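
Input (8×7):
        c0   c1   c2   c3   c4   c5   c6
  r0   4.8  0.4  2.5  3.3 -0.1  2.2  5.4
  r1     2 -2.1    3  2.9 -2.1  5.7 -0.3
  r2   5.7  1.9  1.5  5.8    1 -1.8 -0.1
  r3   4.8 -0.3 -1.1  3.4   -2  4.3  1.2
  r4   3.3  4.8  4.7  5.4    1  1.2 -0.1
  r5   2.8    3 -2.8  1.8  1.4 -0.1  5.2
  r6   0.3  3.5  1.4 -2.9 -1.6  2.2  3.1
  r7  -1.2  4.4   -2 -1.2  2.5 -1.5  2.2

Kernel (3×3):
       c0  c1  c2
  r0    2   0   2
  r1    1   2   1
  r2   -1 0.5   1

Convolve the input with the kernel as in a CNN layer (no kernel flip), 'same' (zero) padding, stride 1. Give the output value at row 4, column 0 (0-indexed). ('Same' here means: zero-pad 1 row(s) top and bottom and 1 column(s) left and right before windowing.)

The receptive field on the zero-padded input at this output position is [0 4.8 -0.3 / 0 3.3 4.8 / 0 2.8 3]. Elementwise product with the kernel and sum: 0·2 + -0.3·2 + 0·1 + 3.3·2 + 4.8·1 + 0·-1 + 2.8·0.5 + 3·1.

15.2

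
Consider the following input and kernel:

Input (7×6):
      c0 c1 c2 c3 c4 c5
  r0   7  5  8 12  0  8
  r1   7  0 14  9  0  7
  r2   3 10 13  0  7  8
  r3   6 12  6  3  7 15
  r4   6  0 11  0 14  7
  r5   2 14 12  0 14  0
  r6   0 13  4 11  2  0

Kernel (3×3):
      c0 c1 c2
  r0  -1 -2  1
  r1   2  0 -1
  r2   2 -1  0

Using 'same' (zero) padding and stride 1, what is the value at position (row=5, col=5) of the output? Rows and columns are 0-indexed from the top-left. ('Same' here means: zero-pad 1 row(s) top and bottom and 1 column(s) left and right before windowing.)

The receptive field on the zero-padded input at this output position is [14 7 0 / 14 0 0 / 2 0 0]. Elementwise product with the kernel and sum: 14·-1 + 7·-2 + 0·1 + 14·2 + 0·-1 + 2·2 + 0·-1.

4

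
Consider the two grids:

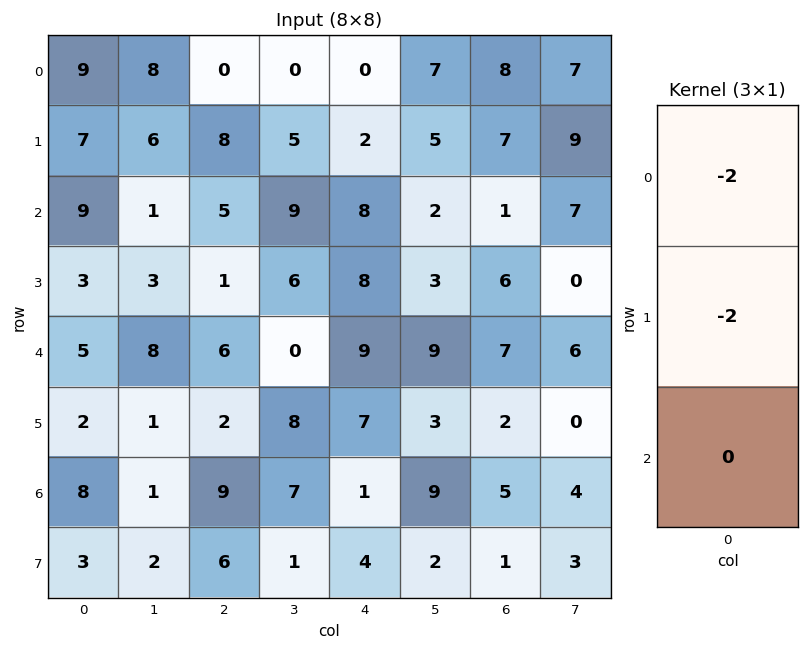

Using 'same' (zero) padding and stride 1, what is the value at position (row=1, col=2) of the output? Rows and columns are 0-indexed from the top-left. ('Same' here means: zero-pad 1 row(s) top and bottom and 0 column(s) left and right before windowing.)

The receptive field on the zero-padded input at this output position is [0 / 8 / 5]. Elementwise product with the kernel and sum: 0·-2 + 8·-2.

-16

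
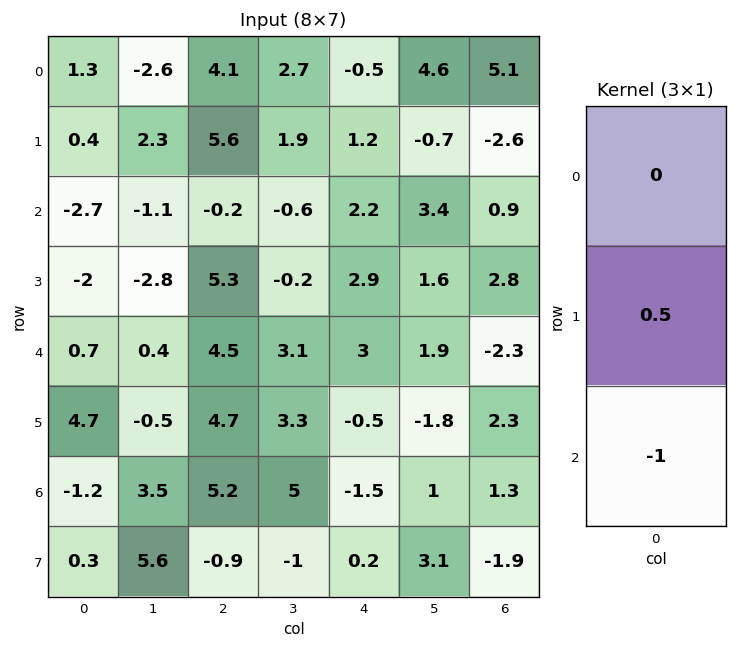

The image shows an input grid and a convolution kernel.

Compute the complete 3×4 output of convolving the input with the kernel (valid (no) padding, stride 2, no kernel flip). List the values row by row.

Output[0,0]: The receptive field on the input at this output position is [1.3 / 0.4 / -2.7]. Elementwise product with the kernel and sum: 0.4·0.5 + -2.7·-1.

2.9 3 -1.6 -2.2
-1.7 -1.85 -1.55 3.7
3.55 -2.85 1.25 -0.15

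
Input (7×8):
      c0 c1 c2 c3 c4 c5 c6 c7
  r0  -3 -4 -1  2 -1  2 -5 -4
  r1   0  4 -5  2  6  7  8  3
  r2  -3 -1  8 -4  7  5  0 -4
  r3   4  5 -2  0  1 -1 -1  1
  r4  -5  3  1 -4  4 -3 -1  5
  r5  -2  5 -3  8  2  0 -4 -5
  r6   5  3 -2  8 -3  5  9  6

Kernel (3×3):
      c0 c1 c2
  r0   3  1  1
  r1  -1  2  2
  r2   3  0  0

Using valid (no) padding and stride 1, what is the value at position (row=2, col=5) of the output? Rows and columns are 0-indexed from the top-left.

The receptive field on the input at this output position is [5 0 -4 / -1 -1 1 / -3 -1 5]. Elementwise product with the kernel and sum: 5·3 + 0·1 + -4·1 + -1·-1 + -1·2 + 1·2 + -3·3.

3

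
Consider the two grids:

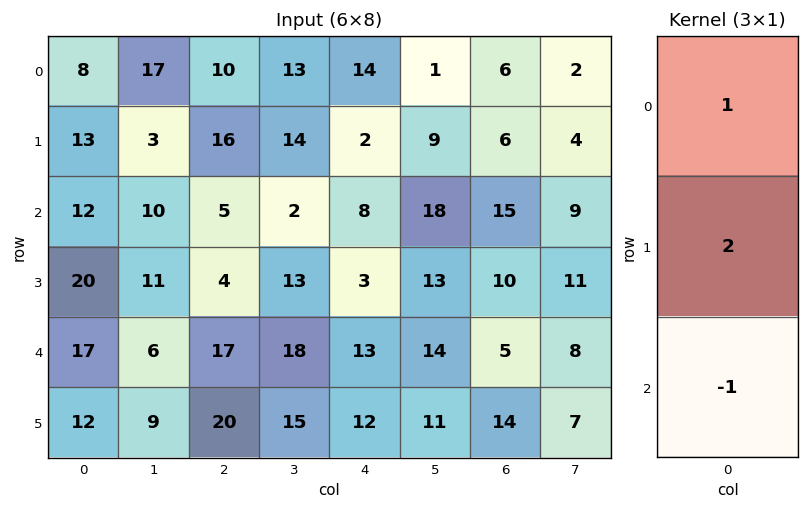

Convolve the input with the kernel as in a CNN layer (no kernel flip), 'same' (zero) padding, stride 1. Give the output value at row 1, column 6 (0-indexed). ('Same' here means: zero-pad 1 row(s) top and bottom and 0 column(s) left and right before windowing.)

3

The receptive field on the zero-padded input at this output position is [6 / 6 / 15]. Elementwise product with the kernel and sum: 6·1 + 6·2 + 15·-1.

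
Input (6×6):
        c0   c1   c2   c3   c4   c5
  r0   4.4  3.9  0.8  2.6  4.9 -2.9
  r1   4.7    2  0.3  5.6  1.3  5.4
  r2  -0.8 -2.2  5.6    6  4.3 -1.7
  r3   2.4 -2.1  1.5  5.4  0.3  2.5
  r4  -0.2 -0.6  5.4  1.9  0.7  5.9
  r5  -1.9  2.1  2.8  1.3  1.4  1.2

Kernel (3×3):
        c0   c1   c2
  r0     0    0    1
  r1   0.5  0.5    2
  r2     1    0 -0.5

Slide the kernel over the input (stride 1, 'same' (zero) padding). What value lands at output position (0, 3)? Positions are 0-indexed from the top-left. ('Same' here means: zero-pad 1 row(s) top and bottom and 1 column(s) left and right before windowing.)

The receptive field on the zero-padded input at this output position is [0 0 0 / 0.8 2.6 4.9 / 0.3 5.6 1.3]. Elementwise product with the kernel and sum: 0·1 + 0.8·0.5 + 2.6·0.5 + 4.9·2 + 0.3·1 + 1.3·-0.5.

11.15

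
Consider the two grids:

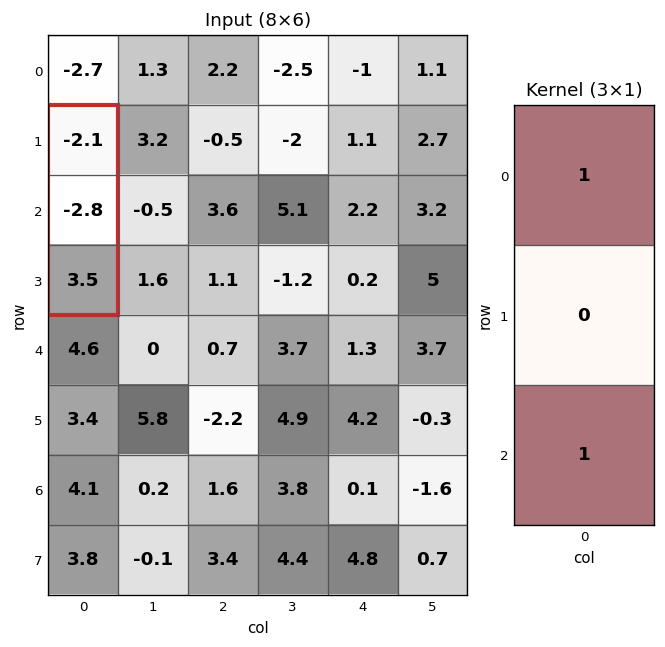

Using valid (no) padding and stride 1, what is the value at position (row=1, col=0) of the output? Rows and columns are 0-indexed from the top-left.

The receptive field on the input at this output position is [-2.1 / -2.8 / 3.5]. Elementwise product with the kernel and sum: -2.1·1 + 3.5·1.

1.4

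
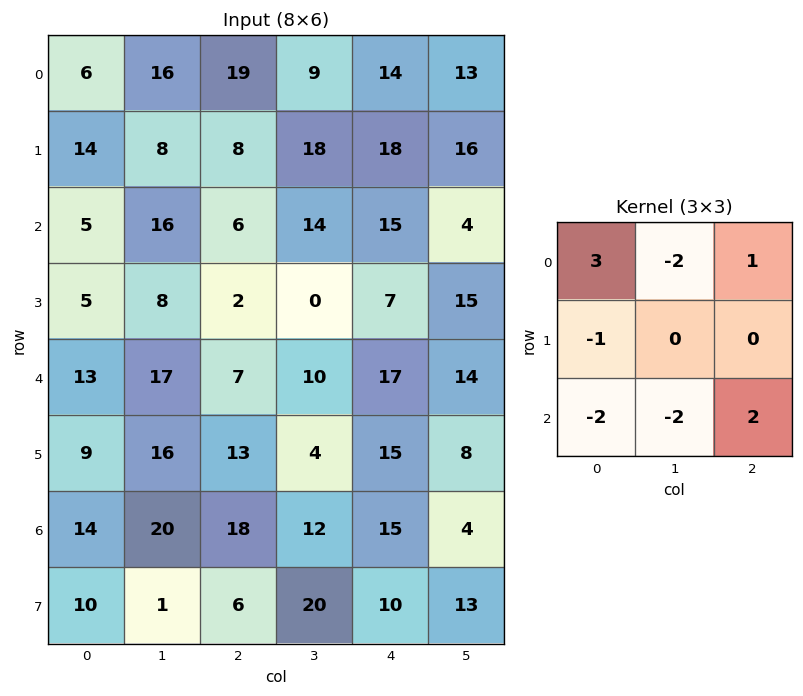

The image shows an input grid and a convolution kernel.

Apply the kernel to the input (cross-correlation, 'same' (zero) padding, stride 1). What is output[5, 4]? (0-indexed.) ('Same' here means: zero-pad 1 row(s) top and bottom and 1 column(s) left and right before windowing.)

The receptive field on the zero-padded input at this output position is [10 17 14 / 4 15 8 / 12 15 4]. Elementwise product with the kernel and sum: 10·3 + 17·-2 + 14·1 + 4·-1 + 12·-2 + 15·-2 + 4·2.

-40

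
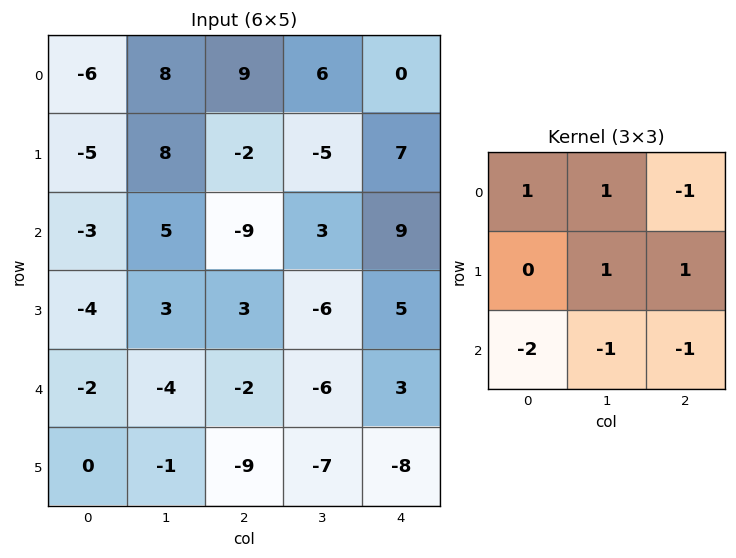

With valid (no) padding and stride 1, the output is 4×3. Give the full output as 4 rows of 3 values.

9 0 23
3 2 -7
27 6 -9
0 22 22

Output[0,0]: The receptive field on the input at this output position is [-6 8 9 / -5 8 -2 / -3 5 -9]. Elementwise product with the kernel and sum: -6·1 + 8·1 + 9·-1 + 8·1 + -2·1 + -3·-2 + 5·-1 + -9·-1.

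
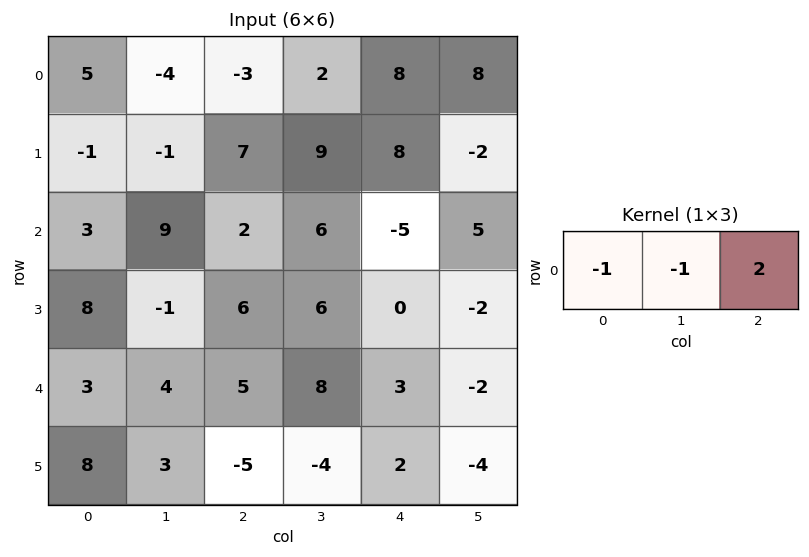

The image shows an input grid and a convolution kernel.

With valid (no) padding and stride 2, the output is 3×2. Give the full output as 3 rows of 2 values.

Output[0,0]: The receptive field on the input at this output position is [5 -4 -3]. Elementwise product with the kernel and sum: 5·-1 + -4·-1 + -3·2.

-7 17
-8 -18
3 -7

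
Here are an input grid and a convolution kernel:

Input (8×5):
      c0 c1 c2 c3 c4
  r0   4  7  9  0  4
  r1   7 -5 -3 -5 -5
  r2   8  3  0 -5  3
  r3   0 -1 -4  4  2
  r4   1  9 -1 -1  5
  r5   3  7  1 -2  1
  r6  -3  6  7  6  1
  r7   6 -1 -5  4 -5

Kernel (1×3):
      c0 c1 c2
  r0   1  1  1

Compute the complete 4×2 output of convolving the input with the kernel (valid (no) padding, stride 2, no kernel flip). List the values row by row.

20 13
11 -2
9 3
10 14

Output[0,0]: The receptive field on the input at this output position is [4 7 9]. Elementwise product with the kernel and sum: 4·1 + 7·1 + 9·1.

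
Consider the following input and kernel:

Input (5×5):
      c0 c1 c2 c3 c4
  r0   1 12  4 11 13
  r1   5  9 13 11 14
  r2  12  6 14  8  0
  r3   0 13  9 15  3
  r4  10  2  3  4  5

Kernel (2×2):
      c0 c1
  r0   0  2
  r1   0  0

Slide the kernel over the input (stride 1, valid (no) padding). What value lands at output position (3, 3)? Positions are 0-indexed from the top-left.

6

The receptive field on the input at this output position is [15 3 / 4 5]. Elementwise product with the kernel and sum: 3·2.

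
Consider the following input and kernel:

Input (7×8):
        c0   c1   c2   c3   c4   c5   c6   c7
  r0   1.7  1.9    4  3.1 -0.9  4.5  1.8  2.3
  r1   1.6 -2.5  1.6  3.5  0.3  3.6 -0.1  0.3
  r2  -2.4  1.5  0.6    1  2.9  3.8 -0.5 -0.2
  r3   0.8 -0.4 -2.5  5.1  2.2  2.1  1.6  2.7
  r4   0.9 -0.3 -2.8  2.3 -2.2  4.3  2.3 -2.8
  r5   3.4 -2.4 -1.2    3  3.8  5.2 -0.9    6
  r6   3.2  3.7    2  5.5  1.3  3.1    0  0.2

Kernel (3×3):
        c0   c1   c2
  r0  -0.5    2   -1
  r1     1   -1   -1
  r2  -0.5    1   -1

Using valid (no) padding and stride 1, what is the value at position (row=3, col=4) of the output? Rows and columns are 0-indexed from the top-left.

The receptive field on the input at this output position is [2.2 2.1 1.6 / -2.2 4.3 2.3 / 3.8 5.2 -0.9]. Elementwise product with the kernel and sum: 2.2·-0.5 + 2.1·2 + 1.6·-1 + -2.2·1 + 4.3·-1 + 2.3·-1 + 3.8·-0.5 + 5.2·1 + -0.9·-1.

-3.1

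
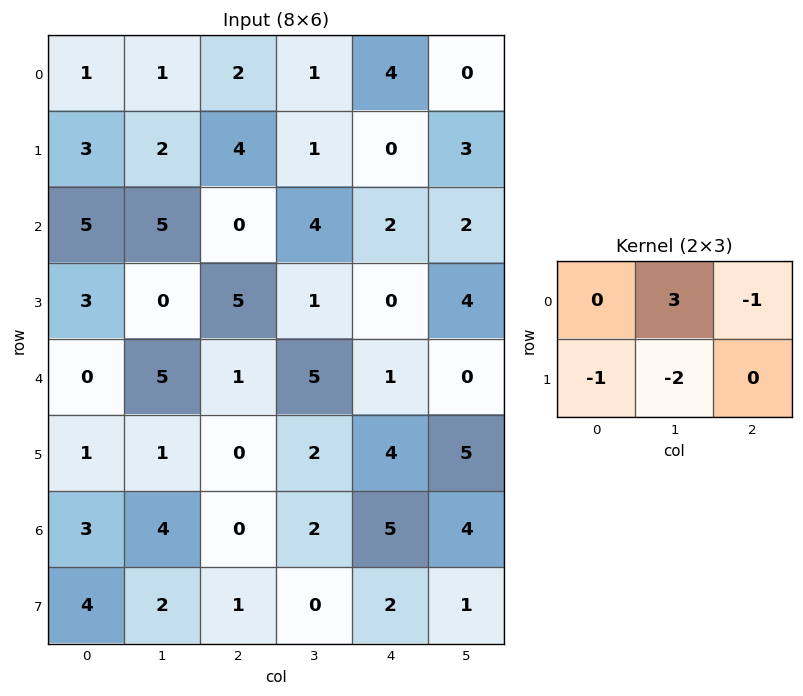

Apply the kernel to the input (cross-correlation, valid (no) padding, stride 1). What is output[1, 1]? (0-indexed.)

6

The receptive field on the input at this output position is [2 4 1 / 5 0 4]. Elementwise product with the kernel and sum: 4·3 + 1·-1 + 5·-1 + 0·-2.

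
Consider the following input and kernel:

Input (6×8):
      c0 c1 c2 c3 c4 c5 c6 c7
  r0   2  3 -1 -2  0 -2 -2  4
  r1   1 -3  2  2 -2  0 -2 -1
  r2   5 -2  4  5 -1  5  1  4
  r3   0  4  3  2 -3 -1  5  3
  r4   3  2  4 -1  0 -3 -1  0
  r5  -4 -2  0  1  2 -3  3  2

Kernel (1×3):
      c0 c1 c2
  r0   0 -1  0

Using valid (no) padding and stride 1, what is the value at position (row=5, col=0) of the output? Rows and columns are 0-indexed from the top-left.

The receptive field on the input at this output position is [-4 -2 0]. Elementwise product with the kernel and sum: -2·-1.

2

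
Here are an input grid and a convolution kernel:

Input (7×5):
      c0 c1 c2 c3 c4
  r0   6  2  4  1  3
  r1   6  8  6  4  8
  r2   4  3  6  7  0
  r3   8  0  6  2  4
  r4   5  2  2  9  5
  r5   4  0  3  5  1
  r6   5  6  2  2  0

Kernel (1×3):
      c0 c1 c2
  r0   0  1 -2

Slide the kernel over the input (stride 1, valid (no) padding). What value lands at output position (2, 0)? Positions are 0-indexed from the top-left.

-9

The receptive field on the input at this output position is [4 3 6]. Elementwise product with the kernel and sum: 3·1 + 6·-2.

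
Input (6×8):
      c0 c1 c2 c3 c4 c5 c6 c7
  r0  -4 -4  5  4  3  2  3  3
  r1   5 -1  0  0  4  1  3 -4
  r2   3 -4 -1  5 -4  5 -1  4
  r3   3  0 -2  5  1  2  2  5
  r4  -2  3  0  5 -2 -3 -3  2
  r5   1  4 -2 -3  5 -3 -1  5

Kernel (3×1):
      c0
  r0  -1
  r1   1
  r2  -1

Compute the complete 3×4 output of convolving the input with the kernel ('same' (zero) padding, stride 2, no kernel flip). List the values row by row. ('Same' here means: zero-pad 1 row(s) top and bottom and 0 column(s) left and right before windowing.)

Output[0,0]: The receptive field on the zero-padded input at this output position is [0 / -4 / 5]. Elementwise product with the kernel and sum: 0·-1 + -4·1 + 5·-1.

-9 5 -1 0
-5 1 -9 -6
-6 4 -8 -4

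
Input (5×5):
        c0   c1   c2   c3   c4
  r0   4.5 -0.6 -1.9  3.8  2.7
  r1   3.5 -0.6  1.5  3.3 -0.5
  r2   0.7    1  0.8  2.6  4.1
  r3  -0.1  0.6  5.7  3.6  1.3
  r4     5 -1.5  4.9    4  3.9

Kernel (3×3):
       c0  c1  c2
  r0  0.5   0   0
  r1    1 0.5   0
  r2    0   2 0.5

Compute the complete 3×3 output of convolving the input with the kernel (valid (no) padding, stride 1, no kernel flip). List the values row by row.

7.85 2.75 9.45
7 14.3 10.7
0 15.75 17.85

Output[0,0]: The receptive field on the input at this output position is [4.5 -0.6 -1.9 / 3.5 -0.6 1.5 / 0.7 1 0.8]. Elementwise product with the kernel and sum: 4.5·0.5 + 3.5·1 + -0.6·0.5 + 1·2 + 0.8·0.5.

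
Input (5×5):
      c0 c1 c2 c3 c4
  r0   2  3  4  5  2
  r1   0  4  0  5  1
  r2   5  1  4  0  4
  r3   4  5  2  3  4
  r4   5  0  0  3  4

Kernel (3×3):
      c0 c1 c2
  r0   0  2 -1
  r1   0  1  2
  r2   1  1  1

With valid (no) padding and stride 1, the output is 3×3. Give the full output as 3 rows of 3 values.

16 18 23
28 9 26
12 19 14

Output[0,0]: The receptive field on the input at this output position is [2 3 4 / 0 4 0 / 5 1 4]. Elementwise product with the kernel and sum: 3·2 + 4·-1 + 4·1 + 0·2 + 5·1 + 1·1 + 4·1.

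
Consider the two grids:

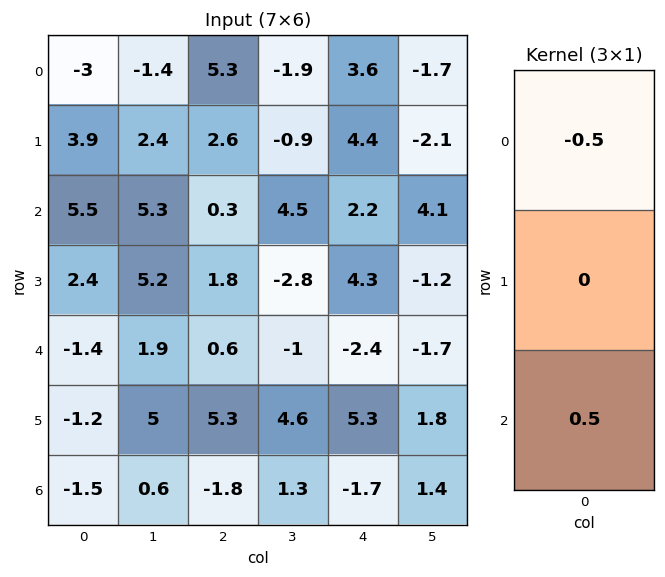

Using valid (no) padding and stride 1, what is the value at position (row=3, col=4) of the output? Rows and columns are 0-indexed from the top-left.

The receptive field on the input at this output position is [4.3 / -2.4 / 5.3]. Elementwise product with the kernel and sum: 4.3·-0.5 + 5.3·0.5.

0.5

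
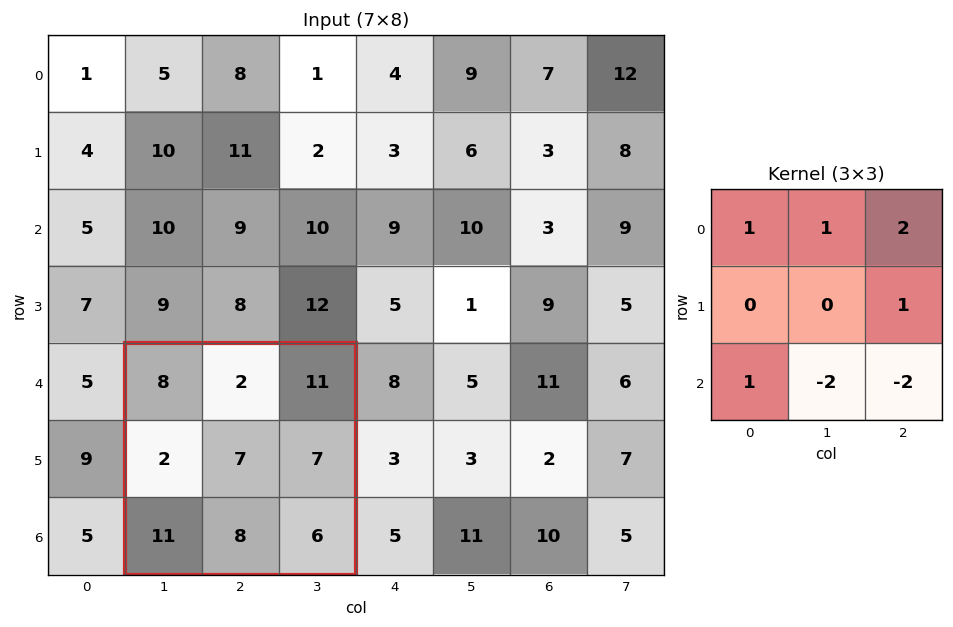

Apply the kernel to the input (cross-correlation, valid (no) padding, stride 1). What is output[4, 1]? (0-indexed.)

22

The receptive field on the input at this output position is [8 2 11 / 2 7 7 / 11 8 6]. Elementwise product with the kernel and sum: 8·1 + 2·1 + 11·2 + 7·1 + 11·1 + 8·-2 + 6·-2.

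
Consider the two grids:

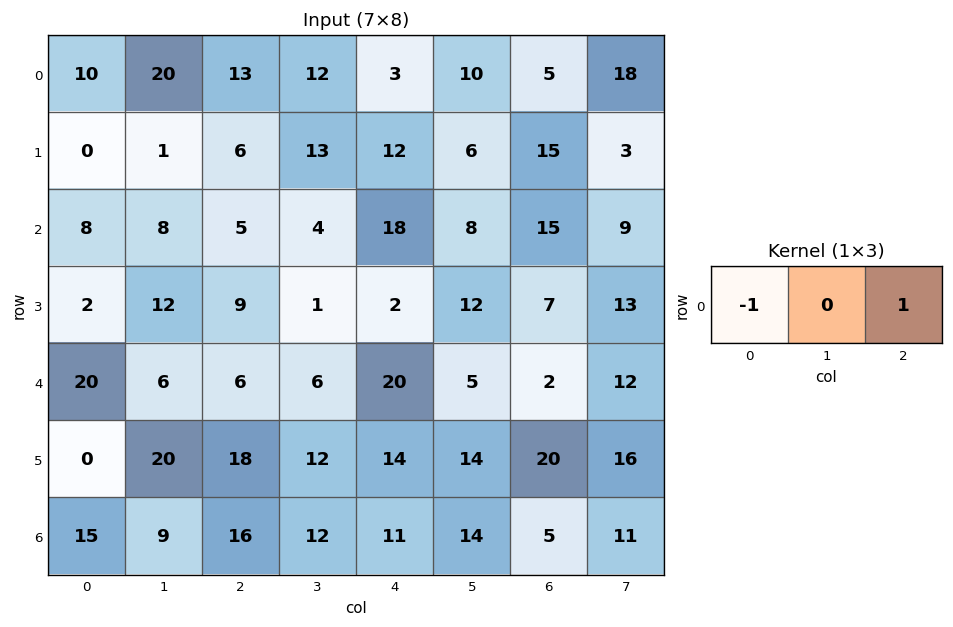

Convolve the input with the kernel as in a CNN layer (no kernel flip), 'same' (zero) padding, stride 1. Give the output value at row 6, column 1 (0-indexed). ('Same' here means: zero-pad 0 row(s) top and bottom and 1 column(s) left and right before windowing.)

1

The receptive field on the zero-padded input at this output position is [15 9 16]. Elementwise product with the kernel and sum: 15·-1 + 16·1.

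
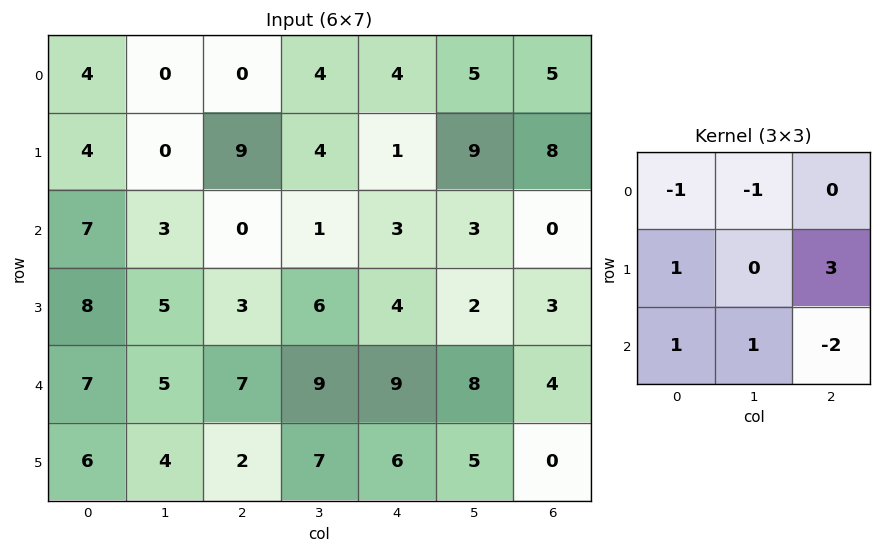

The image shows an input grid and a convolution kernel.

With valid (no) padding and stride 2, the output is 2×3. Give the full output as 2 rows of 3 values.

Output[0,0]: The receptive field on the input at this output position is [4 0 0 / 4 0 9 / 7 3 0]. Elementwise product with the kernel and sum: 4·-1 + 0·-1 + 4·1 + 9·3 + 7·1 + 3·1 + 0·-2.
Output[0,1]: The receptive field on the input at this output position is [0 4 4 / 9 4 1 / 0 1 3]. Elementwise product with the kernel and sum: 0·-1 + 4·-1 + 9·1 + 1·3 + 0·1 + 1·1 + 3·-2.

37 3 22
5 12 16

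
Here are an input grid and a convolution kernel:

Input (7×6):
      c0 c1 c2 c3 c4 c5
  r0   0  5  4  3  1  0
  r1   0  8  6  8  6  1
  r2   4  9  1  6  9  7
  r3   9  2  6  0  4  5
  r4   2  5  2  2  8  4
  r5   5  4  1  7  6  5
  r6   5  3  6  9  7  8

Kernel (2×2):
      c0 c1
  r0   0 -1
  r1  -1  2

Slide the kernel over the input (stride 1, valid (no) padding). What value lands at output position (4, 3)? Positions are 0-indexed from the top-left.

-3

The receptive field on the input at this output position is [2 8 / 7 6]. Elementwise product with the kernel and sum: 8·-1 + 7·-1 + 6·2.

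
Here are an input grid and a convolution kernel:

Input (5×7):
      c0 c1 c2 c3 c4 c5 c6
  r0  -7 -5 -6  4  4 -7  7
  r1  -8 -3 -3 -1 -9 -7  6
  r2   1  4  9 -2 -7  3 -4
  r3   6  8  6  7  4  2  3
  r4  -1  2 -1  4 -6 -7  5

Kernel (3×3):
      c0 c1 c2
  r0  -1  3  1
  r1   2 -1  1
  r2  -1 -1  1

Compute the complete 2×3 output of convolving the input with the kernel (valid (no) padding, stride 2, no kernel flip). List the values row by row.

Output[0,0]: The receptive field on the input at this output position is [-7 -5 -6 / -8 -3 -3 / 1 4 9]. Elementwise product with the kernel and sum: -7·-1 + -5·3 + -6·1 + -8·2 + -3·-1 + -3·1 + 1·-1 + 4·-1 + 9·1.
Output[0,1]: The receptive field on the input at this output position is [-6 4 4 / -3 -1 -9 / 9 -2 -7]. Elementwise product with the kernel and sum: -6·-1 + 4·3 + 4·1 + -3·2 + -1·-1 + -9·1 + 9·-1 + -2·-1 + -7·1.

-26 -6 -23
28 -22 39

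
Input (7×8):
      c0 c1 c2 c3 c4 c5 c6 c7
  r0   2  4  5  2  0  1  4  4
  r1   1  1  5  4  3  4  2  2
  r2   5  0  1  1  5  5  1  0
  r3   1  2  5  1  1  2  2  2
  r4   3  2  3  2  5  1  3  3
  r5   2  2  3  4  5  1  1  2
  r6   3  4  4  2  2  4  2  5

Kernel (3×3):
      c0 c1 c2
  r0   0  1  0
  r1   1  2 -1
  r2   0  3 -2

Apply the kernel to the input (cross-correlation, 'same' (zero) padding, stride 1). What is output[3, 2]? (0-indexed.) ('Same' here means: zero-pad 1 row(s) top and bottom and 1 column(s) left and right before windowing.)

17

The receptive field on the zero-padded input at this output position is [0 1 1 / 2 5 1 / 2 3 2]. Elementwise product with the kernel and sum: 1·1 + 2·1 + 5·2 + 1·-1 + 3·3 + 2·-2.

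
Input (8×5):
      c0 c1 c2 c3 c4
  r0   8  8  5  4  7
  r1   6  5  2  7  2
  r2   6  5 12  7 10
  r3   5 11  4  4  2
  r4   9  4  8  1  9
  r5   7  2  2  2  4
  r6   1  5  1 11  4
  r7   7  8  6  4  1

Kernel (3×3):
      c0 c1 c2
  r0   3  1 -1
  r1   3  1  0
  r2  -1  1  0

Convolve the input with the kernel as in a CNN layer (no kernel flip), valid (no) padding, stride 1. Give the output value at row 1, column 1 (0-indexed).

30

The receptive field on the input at this output position is [5 2 7 / 5 12 7 / 11 4 4]. Elementwise product with the kernel and sum: 5·3 + 2·1 + 7·-1 + 5·3 + 12·1 + 11·-1 + 4·1.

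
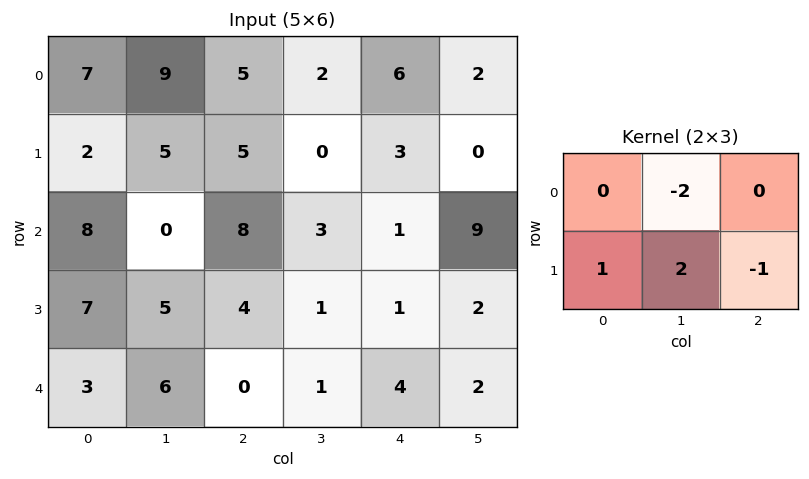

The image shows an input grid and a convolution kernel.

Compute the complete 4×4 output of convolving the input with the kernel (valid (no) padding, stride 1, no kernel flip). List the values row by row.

-11 5 -2 -6
-10 3 13 -10
13 -4 -1 -1
5 -3 -4 5

Output[0,0]: The receptive field on the input at this output position is [7 9 5 / 2 5 5]. Elementwise product with the kernel and sum: 9·-2 + 2·1 + 5·2 + 5·-1.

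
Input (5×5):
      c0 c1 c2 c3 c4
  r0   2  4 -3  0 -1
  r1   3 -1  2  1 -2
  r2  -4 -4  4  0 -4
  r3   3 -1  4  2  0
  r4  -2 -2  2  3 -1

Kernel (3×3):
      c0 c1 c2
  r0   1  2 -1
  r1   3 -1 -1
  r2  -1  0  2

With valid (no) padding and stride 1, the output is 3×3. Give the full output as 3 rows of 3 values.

Output[0,0]: The receptive field on the input at this output position is [2 4 -3 / 3 -1 2 / -4 -4 4]. Elementwise product with the kernel and sum: 2·1 + 4·2 + -3·-1 + 3·3 + -1·-1 + 2·-1 + -4·-1 + 4·2.

33 -4 -7
-8 -9 18
-4 3 14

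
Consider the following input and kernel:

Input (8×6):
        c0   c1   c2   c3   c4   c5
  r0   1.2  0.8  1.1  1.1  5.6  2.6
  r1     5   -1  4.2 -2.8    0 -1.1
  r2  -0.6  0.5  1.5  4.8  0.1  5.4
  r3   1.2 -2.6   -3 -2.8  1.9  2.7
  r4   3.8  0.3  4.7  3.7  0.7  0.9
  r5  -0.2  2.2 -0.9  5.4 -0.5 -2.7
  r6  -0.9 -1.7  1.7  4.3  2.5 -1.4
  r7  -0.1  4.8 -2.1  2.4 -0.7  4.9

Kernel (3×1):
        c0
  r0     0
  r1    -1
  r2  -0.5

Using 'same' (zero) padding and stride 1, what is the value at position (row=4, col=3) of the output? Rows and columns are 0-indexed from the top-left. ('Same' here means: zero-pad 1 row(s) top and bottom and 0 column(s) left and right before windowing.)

The receptive field on the zero-padded input at this output position is [-2.8 / 3.7 / 5.4]. Elementwise product with the kernel and sum: 3.7·-1 + 5.4·-0.5.

-6.4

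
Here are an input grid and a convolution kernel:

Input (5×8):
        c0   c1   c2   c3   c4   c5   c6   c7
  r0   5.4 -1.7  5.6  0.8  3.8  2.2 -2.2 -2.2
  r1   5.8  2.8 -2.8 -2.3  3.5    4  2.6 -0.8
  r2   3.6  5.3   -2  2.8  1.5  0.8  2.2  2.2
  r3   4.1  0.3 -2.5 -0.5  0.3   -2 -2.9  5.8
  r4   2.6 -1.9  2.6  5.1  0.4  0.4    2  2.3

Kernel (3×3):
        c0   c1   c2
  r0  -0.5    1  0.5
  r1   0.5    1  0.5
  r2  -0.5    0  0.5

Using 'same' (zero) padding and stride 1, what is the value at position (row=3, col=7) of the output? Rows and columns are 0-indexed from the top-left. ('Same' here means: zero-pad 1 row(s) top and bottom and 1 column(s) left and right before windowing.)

4.45

The receptive field on the zero-padded input at this output position is [2.2 2.2 0 / -2.9 5.8 0 / 2 2.3 0]. Elementwise product with the kernel and sum: 2.2·-0.5 + 2.2·1 + 0·0.5 + -2.9·0.5 + 5.8·1 + 0·0.5 + 2·-0.5 + 0·0.5.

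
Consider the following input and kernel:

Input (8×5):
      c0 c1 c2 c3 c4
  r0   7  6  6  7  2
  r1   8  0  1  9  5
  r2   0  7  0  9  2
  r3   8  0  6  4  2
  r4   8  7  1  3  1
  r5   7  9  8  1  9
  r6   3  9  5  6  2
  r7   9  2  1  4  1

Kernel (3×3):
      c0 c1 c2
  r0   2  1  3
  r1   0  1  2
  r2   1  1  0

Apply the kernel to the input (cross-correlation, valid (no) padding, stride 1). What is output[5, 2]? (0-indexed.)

The receptive field on the input at this output position is [8 1 9 / 5 6 2 / 1 4 1]. Elementwise product with the kernel and sum: 8·2 + 1·1 + 9·3 + 6·1 + 2·2 + 1·1 + 4·1.

59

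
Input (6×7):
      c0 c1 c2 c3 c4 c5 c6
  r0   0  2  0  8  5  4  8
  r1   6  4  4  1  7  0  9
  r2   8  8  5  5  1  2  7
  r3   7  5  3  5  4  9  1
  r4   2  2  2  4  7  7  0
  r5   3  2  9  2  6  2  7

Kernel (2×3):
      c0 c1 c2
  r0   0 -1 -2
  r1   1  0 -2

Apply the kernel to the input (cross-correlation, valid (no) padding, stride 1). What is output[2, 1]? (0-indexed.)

-20

The receptive field on the input at this output position is [8 5 5 / 5 3 5]. Elementwise product with the kernel and sum: 5·-1 + 5·-2 + 5·1 + 5·-2.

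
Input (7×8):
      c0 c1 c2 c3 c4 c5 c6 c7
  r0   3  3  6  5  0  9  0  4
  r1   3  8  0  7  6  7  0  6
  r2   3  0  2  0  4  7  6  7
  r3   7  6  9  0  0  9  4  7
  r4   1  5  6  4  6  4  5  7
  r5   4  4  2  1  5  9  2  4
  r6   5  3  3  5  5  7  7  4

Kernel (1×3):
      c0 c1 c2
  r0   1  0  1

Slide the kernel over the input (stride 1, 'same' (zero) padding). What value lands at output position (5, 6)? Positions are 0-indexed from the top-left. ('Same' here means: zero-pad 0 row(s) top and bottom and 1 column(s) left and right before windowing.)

The receptive field on the zero-padded input at this output position is [9 2 4]. Elementwise product with the kernel and sum: 9·1 + 4·1.

13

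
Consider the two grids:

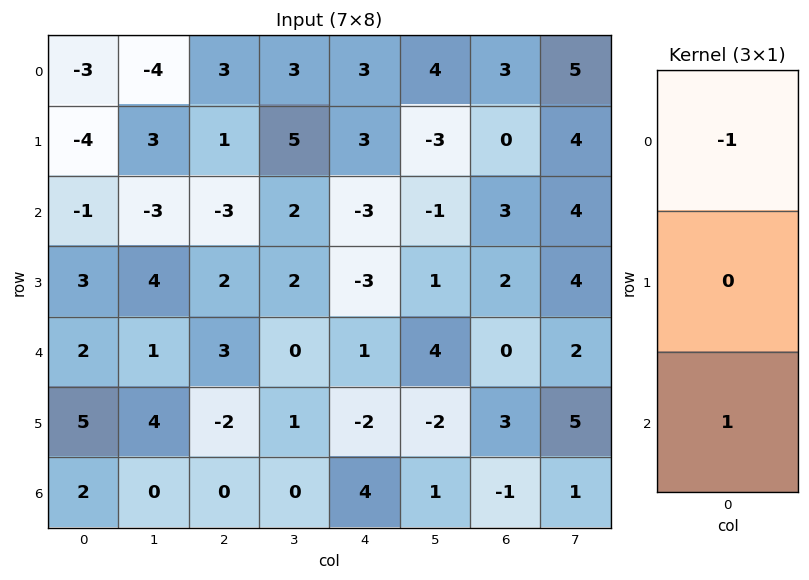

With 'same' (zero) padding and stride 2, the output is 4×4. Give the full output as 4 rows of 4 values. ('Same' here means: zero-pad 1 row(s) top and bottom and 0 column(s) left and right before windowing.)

Output[0,0]: The receptive field on the zero-padded input at this output position is [0 / -3 / -4]. Elementwise product with the kernel and sum: 0·-1 + -4·1.

-4 1 3 0
7 1 -6 2
2 -4 1 1
-5 2 2 -3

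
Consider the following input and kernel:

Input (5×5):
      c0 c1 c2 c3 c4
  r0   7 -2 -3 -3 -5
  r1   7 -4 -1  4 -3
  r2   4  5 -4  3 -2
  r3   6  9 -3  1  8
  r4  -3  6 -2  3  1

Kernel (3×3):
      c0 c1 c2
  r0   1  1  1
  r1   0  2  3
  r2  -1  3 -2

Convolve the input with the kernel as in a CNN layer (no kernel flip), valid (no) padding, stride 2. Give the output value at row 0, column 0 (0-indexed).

10

The receptive field on the input at this output position is [7 -2 -3 / 7 -4 -1 / 4 5 -4]. Elementwise product with the kernel and sum: 7·1 + -2·1 + -3·1 + -4·2 + -1·3 + 4·-1 + 5·3 + -4·-2.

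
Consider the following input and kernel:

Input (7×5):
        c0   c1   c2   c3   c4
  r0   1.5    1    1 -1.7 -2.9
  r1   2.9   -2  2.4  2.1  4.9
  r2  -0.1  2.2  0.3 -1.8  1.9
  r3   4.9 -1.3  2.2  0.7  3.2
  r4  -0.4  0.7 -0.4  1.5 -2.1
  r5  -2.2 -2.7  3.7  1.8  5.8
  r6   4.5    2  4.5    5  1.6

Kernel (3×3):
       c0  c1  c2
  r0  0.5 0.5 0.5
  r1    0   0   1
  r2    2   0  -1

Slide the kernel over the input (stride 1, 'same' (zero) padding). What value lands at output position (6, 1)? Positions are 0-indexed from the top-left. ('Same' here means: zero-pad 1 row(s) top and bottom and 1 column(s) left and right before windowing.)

3.9

The receptive field on the zero-padded input at this output position is [-2.2 -2.7 3.7 / 4.5 2 4.5 / 0 0 0]. Elementwise product with the kernel and sum: -2.2·0.5 + -2.7·0.5 + 3.7·0.5 + 4.5·1 + 0·2 + 0·-1.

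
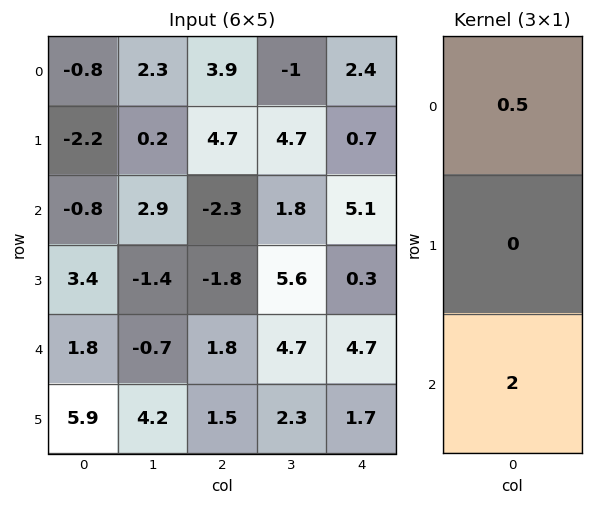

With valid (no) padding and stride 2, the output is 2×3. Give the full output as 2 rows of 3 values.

Output[0,0]: The receptive field on the input at this output position is [-0.8 / -2.2 / -0.8]. Elementwise product with the kernel and sum: -0.8·0.5 + -0.8·2.
Output[0,1]: The receptive field on the input at this output position is [3.9 / 4.7 / -2.3]. Elementwise product with the kernel and sum: 3.9·0.5 + -2.3·2.

-2 -2.65 11.4
3.2 2.45 11.95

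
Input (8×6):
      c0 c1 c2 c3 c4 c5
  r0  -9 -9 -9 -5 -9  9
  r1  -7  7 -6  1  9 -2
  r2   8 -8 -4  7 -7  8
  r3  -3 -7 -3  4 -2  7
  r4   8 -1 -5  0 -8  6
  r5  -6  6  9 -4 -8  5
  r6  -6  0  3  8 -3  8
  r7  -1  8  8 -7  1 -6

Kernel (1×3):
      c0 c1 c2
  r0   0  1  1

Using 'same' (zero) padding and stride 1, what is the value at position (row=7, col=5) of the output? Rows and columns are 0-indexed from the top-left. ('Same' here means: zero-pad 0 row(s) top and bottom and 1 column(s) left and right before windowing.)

-6

The receptive field on the zero-padded input at this output position is [1 -6 0]. Elementwise product with the kernel and sum: -6·1 + 0·1.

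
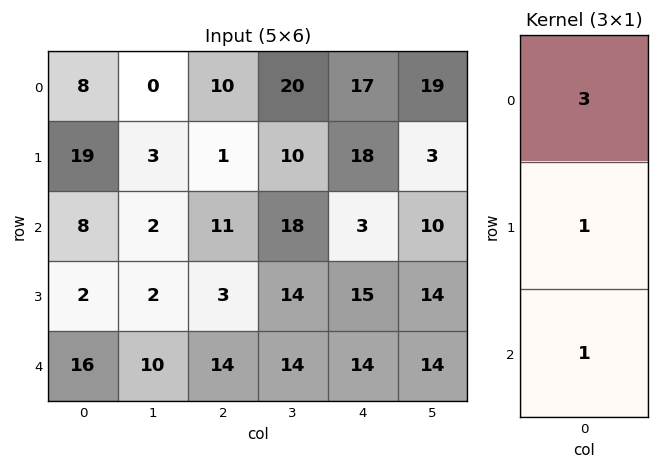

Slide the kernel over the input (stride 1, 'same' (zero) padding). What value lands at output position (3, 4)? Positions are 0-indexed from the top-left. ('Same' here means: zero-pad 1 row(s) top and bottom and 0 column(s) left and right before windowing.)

The receptive field on the zero-padded input at this output position is [3 / 15 / 14]. Elementwise product with the kernel and sum: 3·3 + 15·1 + 14·1.

38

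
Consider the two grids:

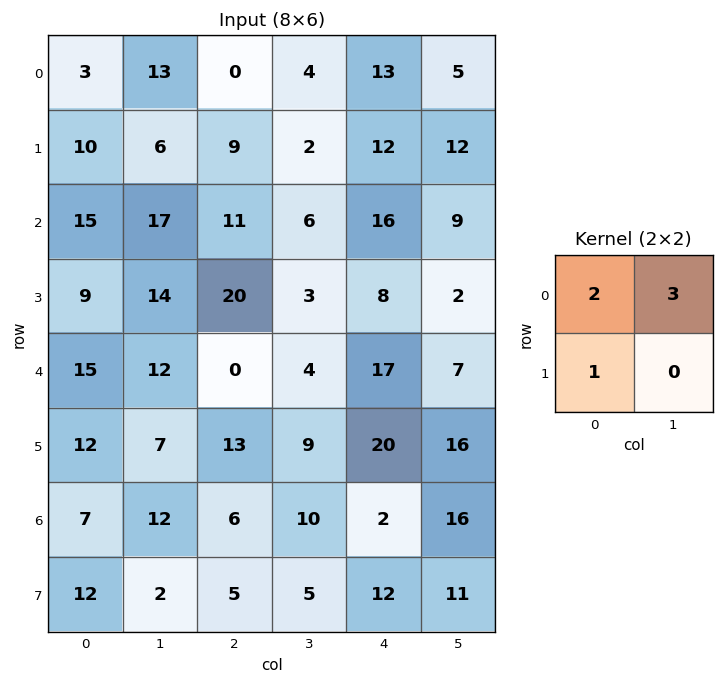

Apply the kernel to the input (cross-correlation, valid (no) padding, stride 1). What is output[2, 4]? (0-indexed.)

67

The receptive field on the input at this output position is [16 9 / 8 2]. Elementwise product with the kernel and sum: 16·2 + 9·3 + 8·1.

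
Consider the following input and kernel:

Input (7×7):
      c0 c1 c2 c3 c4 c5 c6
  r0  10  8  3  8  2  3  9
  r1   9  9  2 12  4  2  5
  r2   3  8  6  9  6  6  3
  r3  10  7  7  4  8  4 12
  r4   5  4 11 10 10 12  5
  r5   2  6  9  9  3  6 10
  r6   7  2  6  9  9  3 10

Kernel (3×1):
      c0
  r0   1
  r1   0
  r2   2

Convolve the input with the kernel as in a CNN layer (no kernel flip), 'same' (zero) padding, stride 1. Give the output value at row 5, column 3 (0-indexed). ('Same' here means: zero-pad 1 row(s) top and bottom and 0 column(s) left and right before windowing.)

28

The receptive field on the zero-padded input at this output position is [10 / 9 / 9]. Elementwise product with the kernel and sum: 10·1 + 9·2.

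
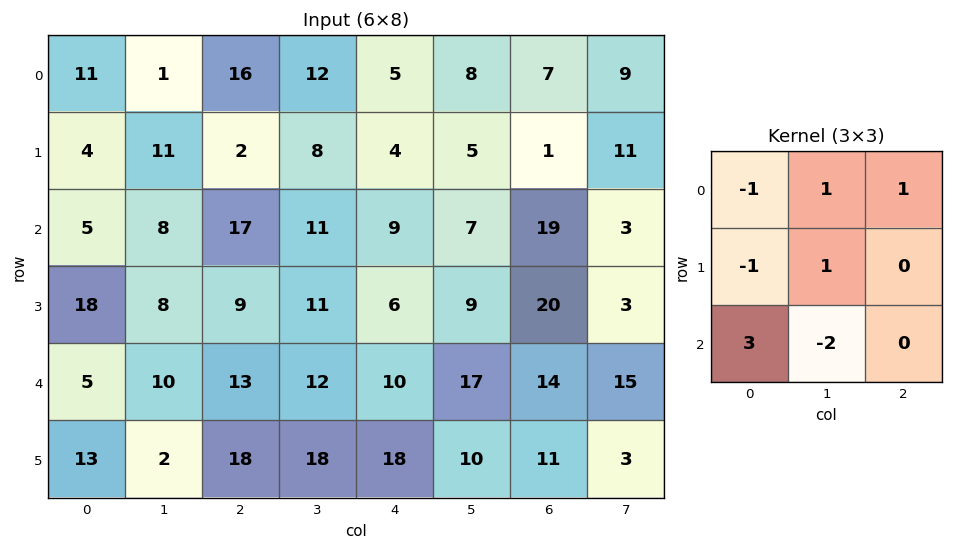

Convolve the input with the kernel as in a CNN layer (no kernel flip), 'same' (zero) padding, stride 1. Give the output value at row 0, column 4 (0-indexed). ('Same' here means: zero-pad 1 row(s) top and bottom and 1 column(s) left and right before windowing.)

The receptive field on the zero-padded input at this output position is [0 0 0 / 12 5 8 / 8 4 5]. Elementwise product with the kernel and sum: 0·-1 + 0·1 + 0·1 + 12·-1 + 5·1 + 8·3 + 4·-2.

9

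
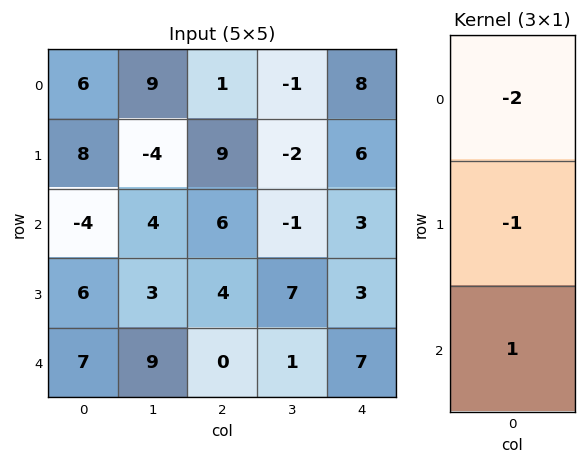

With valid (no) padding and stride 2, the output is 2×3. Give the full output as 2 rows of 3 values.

Output[0,0]: The receptive field on the input at this output position is [6 / 8 / -4]. Elementwise product with the kernel and sum: 6·-2 + 8·-1 + -4·1.
Output[0,1]: The receptive field on the input at this output position is [1 / 9 / 6]. Elementwise product with the kernel and sum: 1·-2 + 9·-1 + 6·1.

-24 -5 -19
9 -16 -2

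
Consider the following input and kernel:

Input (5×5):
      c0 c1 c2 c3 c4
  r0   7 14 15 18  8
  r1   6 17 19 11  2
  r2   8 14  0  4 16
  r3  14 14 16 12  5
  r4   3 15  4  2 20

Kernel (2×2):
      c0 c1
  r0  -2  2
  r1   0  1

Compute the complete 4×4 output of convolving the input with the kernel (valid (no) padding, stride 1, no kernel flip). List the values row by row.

Output[0,0]: The receptive field on the input at this output position is [7 14 / 6 17]. Elementwise product with the kernel and sum: 7·-2 + 14·2 + 17·1.

31 21 17 -18
36 4 -12 -2
26 -12 20 29
15 8 -6 6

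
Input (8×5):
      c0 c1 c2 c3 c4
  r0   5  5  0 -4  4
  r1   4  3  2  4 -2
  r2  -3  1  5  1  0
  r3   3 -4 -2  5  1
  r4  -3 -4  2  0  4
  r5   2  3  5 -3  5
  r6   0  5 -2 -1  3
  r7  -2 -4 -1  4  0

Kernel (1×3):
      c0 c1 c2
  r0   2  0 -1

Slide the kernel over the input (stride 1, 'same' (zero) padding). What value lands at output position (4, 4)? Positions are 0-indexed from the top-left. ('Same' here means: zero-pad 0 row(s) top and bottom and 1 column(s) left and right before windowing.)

The receptive field on the zero-padded input at this output position is [0 4 0]. Elementwise product with the kernel and sum: 0·2 + 0·-1.

0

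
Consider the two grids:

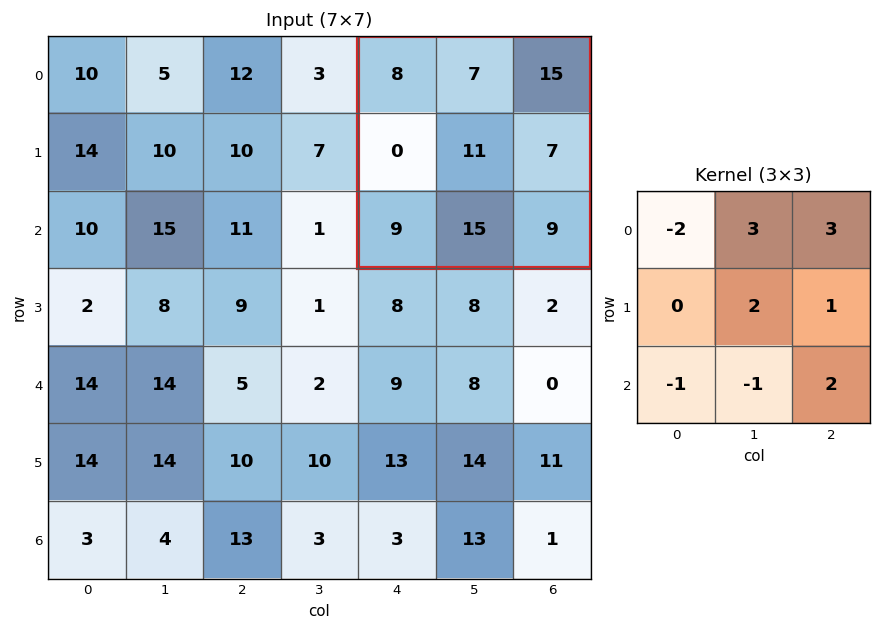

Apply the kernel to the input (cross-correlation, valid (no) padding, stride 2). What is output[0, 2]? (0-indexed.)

The receptive field on the input at this output position is [8 7 15 / 0 11 7 / 9 15 9]. Elementwise product with the kernel and sum: 8·-2 + 7·3 + 15·3 + 11·2 + 7·1 + 9·-1 + 15·-1 + 9·2.

73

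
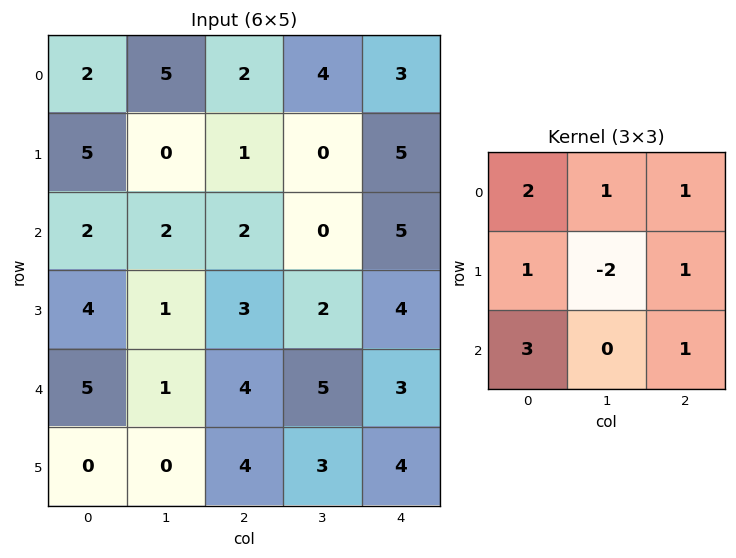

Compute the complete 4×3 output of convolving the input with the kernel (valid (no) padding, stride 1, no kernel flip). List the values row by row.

Output[0,0]: The receptive field on the input at this output position is [2 5 2 / 5 0 1 / 2 2 2]. Elementwise product with the kernel and sum: 2·2 + 5·1 + 2·1 + 5·1 + 0·-2 + 1·1 + 2·3 + 2·1.

25 20 28
26 4 27
32 11 27
23 8 25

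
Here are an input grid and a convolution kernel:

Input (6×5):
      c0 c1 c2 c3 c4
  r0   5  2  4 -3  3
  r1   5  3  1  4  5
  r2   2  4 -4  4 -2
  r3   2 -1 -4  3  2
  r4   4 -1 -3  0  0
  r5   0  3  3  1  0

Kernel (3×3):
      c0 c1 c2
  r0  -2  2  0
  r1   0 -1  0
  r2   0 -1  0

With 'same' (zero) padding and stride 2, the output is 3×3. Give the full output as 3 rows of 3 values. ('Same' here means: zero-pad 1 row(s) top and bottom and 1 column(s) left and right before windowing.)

Output[0,0]: The receptive field on the zero-padded input at this output position is [0 0 0 / 0 5 2 / 0 5 3]. Elementwise product with the kernel and sum: 0·-2 + 0·2 + 5·-1 + 5·-1.

-10 -5 -8
6 4 2
0 -6 -2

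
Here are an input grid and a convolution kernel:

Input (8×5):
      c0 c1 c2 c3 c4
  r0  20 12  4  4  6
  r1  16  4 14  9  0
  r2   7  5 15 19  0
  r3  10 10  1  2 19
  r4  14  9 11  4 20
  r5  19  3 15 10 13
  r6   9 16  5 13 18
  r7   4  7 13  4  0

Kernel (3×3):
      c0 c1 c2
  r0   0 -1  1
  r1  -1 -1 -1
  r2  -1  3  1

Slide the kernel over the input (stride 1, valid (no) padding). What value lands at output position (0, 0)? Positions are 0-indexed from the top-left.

The receptive field on the input at this output position is [20 12 4 / 16 4 14 / 7 5 15]. Elementwise product with the kernel and sum: 12·-1 + 4·1 + 16·-1 + 4·-1 + 14·-1 + 7·-1 + 5·3 + 15·1.

-19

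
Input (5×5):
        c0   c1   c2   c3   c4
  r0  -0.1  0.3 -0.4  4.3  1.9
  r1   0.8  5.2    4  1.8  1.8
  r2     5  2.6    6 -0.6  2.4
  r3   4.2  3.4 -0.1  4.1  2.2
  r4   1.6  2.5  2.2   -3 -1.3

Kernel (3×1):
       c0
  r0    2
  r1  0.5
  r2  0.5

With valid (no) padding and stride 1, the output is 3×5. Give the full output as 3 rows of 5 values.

2.7 4.5 4.2 9.2 5.9
6.2 13.4 10.95 5.35 5.9
12.9 8.15 13.05 -0.65 5.25

Output[0,0]: The receptive field on the input at this output position is [-0.1 / 0.8 / 5]. Elementwise product with the kernel and sum: -0.1·2 + 0.8·0.5 + 5·0.5.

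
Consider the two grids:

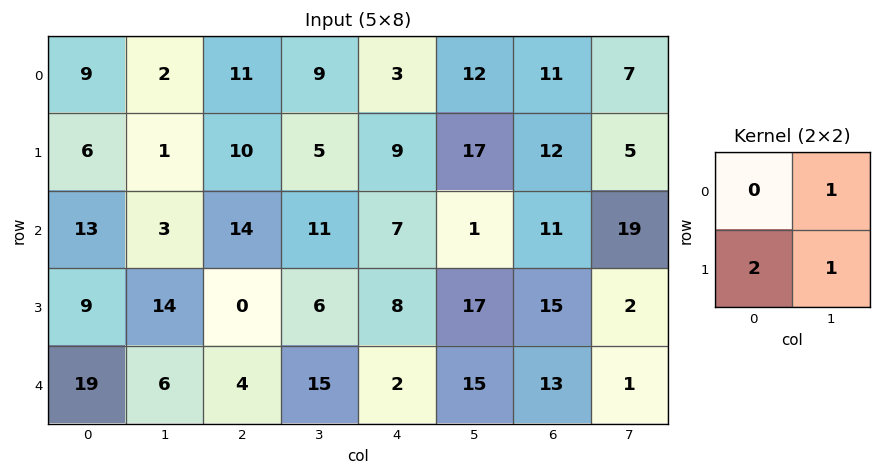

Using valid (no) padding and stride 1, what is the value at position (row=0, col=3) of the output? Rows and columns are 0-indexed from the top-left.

The receptive field on the input at this output position is [9 3 / 5 9]. Elementwise product with the kernel and sum: 3·1 + 5·2 + 9·1.

22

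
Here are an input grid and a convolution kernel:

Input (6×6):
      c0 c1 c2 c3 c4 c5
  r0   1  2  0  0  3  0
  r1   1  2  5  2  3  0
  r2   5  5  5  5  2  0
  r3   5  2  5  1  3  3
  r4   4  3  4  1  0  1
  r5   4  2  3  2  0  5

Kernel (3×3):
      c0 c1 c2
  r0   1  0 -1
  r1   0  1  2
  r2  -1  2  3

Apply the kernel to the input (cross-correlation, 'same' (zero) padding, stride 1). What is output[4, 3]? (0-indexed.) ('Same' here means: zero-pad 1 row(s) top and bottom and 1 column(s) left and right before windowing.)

The receptive field on the zero-padded input at this output position is [5 1 3 / 4 1 0 / 3 2 0]. Elementwise product with the kernel and sum: 5·1 + 3·-1 + 1·1 + 0·2 + 3·-1 + 2·2 + 0·3.

4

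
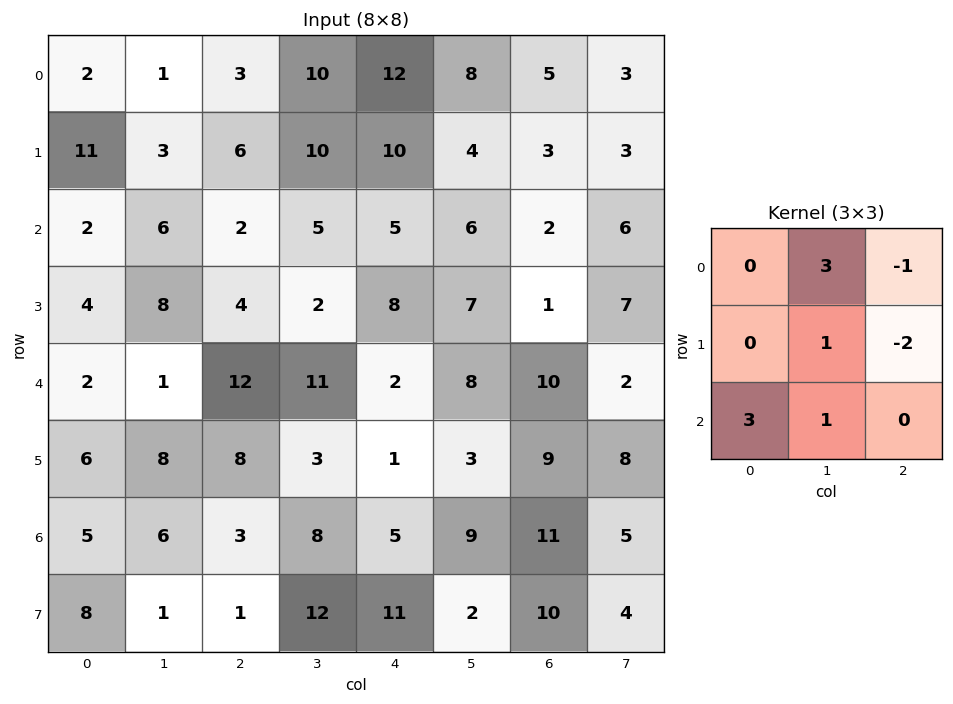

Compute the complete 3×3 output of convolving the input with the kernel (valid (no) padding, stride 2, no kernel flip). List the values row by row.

3 19 38
23 43 35
4 49 23

Output[0,0]: The receptive field on the input at this output position is [2 1 3 / 11 3 6 / 2 6 2]. Elementwise product with the kernel and sum: 1·3 + 3·-1 + 3·1 + 6·-2 + 2·3 + 6·1.
Output[0,1]: The receptive field on the input at this output position is [3 10 12 / 6 10 10 / 2 5 5]. Elementwise product with the kernel and sum: 10·3 + 12·-1 + 10·1 + 10·-2 + 2·3 + 5·1.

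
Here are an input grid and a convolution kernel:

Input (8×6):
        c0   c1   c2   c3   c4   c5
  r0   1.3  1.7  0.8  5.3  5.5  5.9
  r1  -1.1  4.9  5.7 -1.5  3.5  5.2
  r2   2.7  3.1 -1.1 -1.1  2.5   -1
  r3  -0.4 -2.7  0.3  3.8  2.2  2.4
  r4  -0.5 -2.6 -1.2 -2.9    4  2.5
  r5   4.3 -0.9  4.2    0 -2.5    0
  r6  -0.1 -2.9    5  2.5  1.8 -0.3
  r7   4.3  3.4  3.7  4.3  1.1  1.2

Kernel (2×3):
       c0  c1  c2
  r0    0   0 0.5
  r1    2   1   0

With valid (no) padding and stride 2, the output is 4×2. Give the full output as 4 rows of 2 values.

Output[0,0]: The receptive field on the input at this output position is [1.3 1.7 0.8 / -1.1 4.9 5.7]. Elementwise product with the kernel and sum: 0.8·0.5 + -1.1·2 + 4.9·1.

3.1 12.65
-4.05 5.65
7.1 10.4
14.5 12.6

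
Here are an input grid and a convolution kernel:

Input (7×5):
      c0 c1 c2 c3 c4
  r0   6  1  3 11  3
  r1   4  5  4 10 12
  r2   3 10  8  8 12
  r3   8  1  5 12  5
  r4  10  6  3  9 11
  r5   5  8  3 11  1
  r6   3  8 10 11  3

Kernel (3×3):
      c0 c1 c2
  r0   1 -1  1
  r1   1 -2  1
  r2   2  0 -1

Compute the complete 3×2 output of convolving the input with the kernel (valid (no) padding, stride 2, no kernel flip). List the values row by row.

4 -5
29 -7
-5 4

Output[0,0]: The receptive field on the input at this output position is [6 1 3 / 4 5 4 / 3 10 8]. Elementwise product with the kernel and sum: 6·1 + 1·-1 + 3·1 + 4·1 + 5·-2 + 4·1 + 3·2 + 8·-1.
Output[0,1]: The receptive field on the input at this output position is [3 11 3 / 4 10 12 / 8 8 12]. Elementwise product with the kernel and sum: 3·1 + 11·-1 + 3·1 + 4·1 + 10·-2 + 12·1 + 8·2 + 12·-1.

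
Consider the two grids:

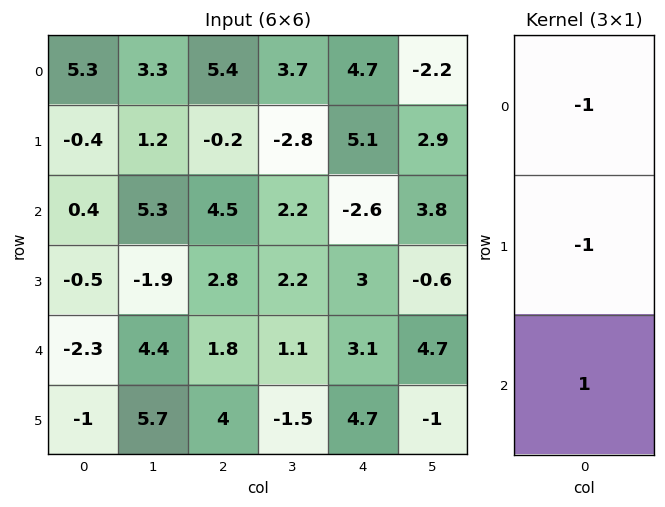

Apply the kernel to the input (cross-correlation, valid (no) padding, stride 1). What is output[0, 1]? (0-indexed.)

0.8

The receptive field on the input at this output position is [3.3 / 1.2 / 5.3]. Elementwise product with the kernel and sum: 3.3·-1 + 1.2·-1 + 5.3·1.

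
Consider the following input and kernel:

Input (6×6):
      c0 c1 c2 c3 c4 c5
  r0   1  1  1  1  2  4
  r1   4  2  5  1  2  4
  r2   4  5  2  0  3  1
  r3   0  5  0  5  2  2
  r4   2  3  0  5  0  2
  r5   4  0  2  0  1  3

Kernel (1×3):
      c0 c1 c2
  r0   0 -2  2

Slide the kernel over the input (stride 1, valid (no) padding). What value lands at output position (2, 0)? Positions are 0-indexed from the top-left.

-6

The receptive field on the input at this output position is [4 5 2]. Elementwise product with the kernel and sum: 5·-2 + 2·2.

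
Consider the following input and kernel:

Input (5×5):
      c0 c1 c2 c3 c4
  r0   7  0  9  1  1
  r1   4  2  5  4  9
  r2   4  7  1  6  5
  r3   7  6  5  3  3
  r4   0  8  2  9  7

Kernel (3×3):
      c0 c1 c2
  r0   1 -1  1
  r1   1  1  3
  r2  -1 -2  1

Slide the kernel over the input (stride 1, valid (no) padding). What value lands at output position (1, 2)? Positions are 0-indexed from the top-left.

The receptive field on the input at this output position is [5 4 9 / 1 6 5 / 5 3 3]. Elementwise product with the kernel and sum: 5·1 + 4·-1 + 9·1 + 1·1 + 6·1 + 5·3 + 5·-1 + 3·-2 + 3·1.

24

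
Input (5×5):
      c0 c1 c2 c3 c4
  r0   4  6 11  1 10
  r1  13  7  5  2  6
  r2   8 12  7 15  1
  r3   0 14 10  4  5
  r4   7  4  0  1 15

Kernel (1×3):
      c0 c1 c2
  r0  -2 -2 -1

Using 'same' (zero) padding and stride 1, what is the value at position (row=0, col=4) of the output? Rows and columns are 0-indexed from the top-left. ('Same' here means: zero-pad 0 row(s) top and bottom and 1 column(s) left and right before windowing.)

The receptive field on the zero-padded input at this output position is [1 10 0]. Elementwise product with the kernel and sum: 1·-2 + 10·-2 + 0·-1.

-22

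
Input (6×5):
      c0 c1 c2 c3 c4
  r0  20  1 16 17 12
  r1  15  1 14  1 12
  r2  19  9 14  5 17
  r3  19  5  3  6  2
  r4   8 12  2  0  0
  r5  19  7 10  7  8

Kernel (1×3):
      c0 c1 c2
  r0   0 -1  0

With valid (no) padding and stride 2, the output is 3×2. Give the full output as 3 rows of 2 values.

Output[0,0]: The receptive field on the input at this output position is [20 1 16]. Elementwise product with the kernel and sum: 1·-1.
Output[0,1]: The receptive field on the input at this output position is [16 17 12]. Elementwise product with the kernel and sum: 17·-1.

-1 -17
-9 -5
-12 0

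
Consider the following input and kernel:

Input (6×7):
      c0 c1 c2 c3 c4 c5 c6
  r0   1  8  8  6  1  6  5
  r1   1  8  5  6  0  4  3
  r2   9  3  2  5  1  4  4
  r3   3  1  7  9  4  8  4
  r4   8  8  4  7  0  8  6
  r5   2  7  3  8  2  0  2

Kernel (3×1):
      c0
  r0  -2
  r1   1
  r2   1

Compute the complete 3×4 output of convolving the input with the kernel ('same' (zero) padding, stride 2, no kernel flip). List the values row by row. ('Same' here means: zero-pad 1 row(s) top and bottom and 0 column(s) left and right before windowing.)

Output[0,0]: The receptive field on the zero-padded input at this output position is [0 / 1 / 1]. Elementwise product with the kernel and sum: 0·-2 + 1·1 + 1·1.
Output[0,1]: The receptive field on the zero-padded input at this output position is [0 / 8 / 5]. Elementwise product with the kernel and sum: 0·-2 + 8·1 + 5·1.

2 13 1 8
10 -1 5 2
4 -7 -6 0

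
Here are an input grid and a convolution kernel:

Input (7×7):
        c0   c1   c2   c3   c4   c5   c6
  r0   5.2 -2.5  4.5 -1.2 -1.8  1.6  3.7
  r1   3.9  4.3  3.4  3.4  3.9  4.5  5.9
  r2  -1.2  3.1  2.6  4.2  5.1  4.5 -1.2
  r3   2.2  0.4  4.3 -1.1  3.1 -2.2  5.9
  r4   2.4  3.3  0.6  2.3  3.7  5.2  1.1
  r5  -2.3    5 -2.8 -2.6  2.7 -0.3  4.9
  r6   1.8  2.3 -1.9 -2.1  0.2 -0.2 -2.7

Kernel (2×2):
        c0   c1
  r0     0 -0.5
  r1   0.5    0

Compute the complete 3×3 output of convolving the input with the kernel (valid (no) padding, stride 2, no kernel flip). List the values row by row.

3.2 2.3 1.15
-0.45 0.05 -0.7
-2.8 -2.55 -1.25

Output[0,0]: The receptive field on the input at this output position is [5.2 -2.5 / 3.9 4.3]. Elementwise product with the kernel and sum: -2.5·-0.5 + 3.9·0.5.
Output[0,1]: The receptive field on the input at this output position is [4.5 -1.2 / 3.4 3.4]. Elementwise product with the kernel and sum: -1.2·-0.5 + 3.4·0.5.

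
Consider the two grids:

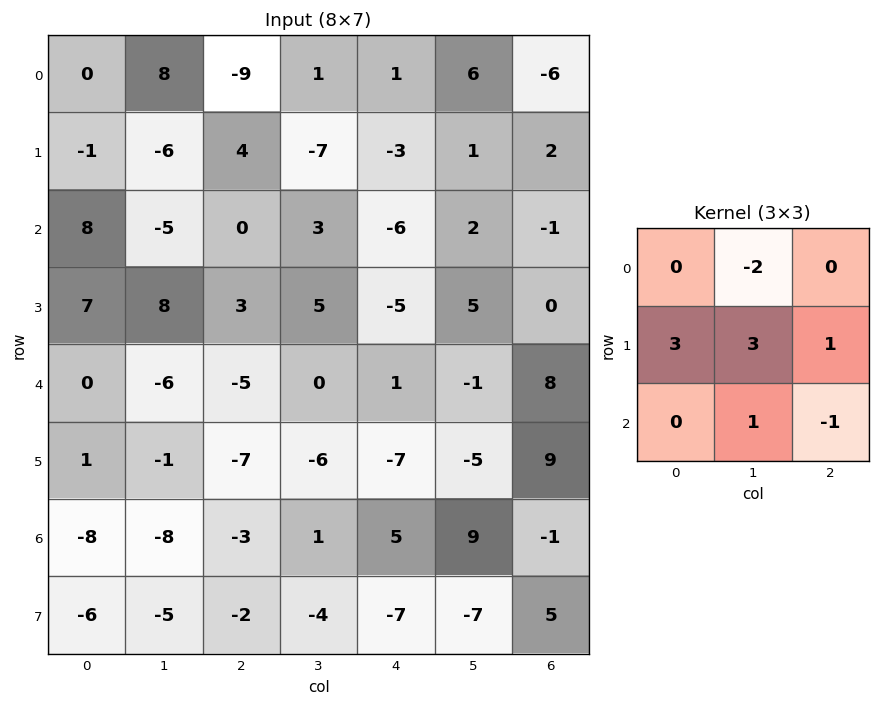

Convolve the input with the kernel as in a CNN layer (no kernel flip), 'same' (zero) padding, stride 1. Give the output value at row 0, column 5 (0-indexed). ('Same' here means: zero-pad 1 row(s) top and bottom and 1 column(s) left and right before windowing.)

The receptive field on the zero-padded input at this output position is [0 0 0 / 1 6 -6 / -3 1 2]. Elementwise product with the kernel and sum: 0·-2 + 1·3 + 6·3 + -6·1 + 1·1 + 2·-1.

14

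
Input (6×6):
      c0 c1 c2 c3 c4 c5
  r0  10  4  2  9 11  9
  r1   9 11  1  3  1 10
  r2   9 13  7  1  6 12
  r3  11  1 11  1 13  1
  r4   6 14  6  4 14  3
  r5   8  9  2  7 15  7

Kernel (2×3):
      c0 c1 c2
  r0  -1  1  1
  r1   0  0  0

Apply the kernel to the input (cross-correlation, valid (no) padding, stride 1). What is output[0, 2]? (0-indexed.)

The receptive field on the input at this output position is [2 9 11 / 1 3 1]. Elementwise product with the kernel and sum: 2·-1 + 9·1 + 11·1.

18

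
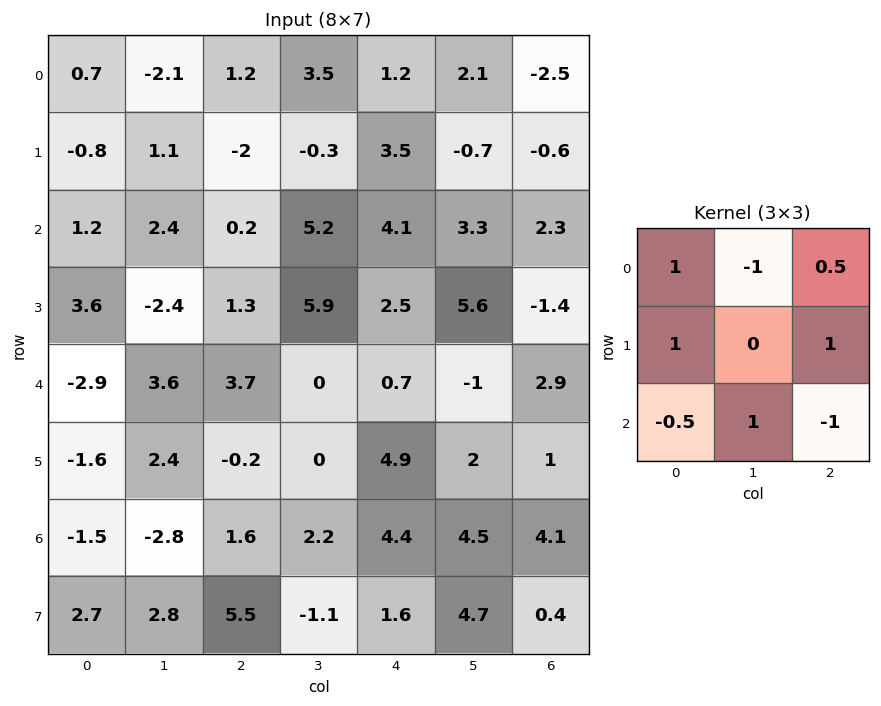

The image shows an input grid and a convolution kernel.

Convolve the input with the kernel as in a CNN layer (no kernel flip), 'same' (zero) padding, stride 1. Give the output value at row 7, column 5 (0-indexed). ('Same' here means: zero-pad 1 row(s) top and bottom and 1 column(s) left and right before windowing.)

3.95

The receptive field on the zero-padded input at this output position is [4.4 4.5 4.1 / 1.6 4.7 0.4 / 0 0 0]. Elementwise product with the kernel and sum: 4.4·1 + 4.5·-1 + 4.1·0.5 + 1.6·1 + 0.4·1 + 0·-0.5 + 0·1 + 0·-1.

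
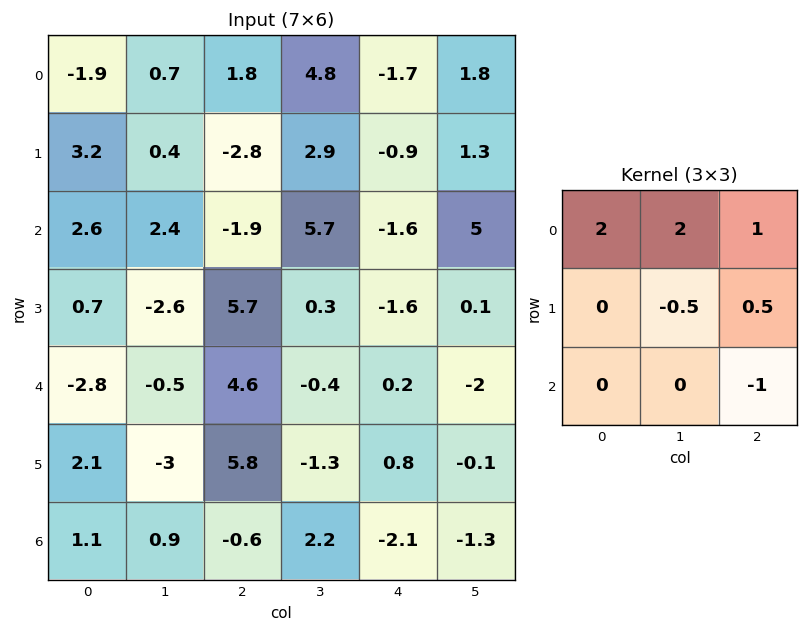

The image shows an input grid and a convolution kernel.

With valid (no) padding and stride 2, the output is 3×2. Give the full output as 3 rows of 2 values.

-0.3 11.2
7.65 4.85
3 11.75

Output[0,0]: The receptive field on the input at this output position is [-1.9 0.7 1.8 / 3.2 0.4 -2.8 / 2.6 2.4 -1.9]. Elementwise product with the kernel and sum: -1.9·2 + 0.7·2 + 1.8·1 + 0.4·-0.5 + -2.8·0.5 + -1.9·-1.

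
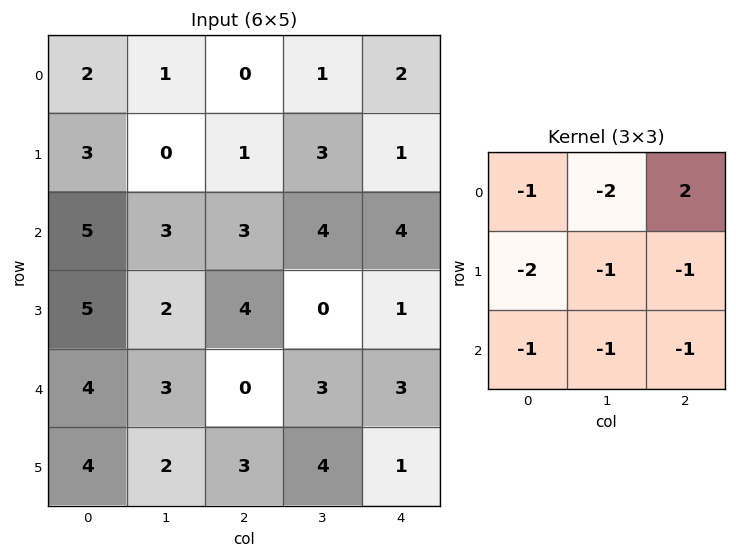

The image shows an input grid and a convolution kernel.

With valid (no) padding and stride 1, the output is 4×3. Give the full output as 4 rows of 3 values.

Output[0,0]: The receptive field on the input at this output position is [2 1 0 / 3 0 1 / 5 3 3]. Elementwise product with the kernel and sum: 2·-1 + 1·-2 + 0·2 + 3·-2 + 0·-1 + 1·-1 + 5·-1 + 3·-1 + 3·-1.

-22 -13 -15
-28 -15 -24
-28 -15 -18
-21 -28 -16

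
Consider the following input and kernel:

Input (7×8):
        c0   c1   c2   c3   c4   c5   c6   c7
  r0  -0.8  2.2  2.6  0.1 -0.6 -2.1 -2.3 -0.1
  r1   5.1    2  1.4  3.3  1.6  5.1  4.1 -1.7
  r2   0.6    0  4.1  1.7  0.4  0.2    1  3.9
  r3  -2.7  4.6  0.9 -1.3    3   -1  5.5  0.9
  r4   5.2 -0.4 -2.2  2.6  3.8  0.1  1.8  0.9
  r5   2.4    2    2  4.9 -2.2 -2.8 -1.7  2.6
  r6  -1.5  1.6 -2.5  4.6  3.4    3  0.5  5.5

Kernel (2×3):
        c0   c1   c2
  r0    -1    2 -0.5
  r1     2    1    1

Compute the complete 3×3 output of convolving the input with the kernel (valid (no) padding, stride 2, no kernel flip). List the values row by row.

Output[0,0]: The receptive field on the input at this output position is [-0.8 2.2 2.6 / 5.1 2 1.4]. Elementwise product with the kernel and sum: -0.8·-1 + 2.2·2 + 2.6·-0.5 + 5.1·2 + 2·1 + 1.4·1.
Output[0,1]: The receptive field on the input at this output position is [2.6 0.1 -0.6 / 1.4 3.3 1.6]. Elementwise product with the kernel and sum: 2.6·-1 + 0.1·2 + -0.6·-0.5 + 1.4·2 + 3.3·1 + 1.6·1.

17.5 5.6 9.95
-2.55 2.6 10
3.9 12.2 -13.4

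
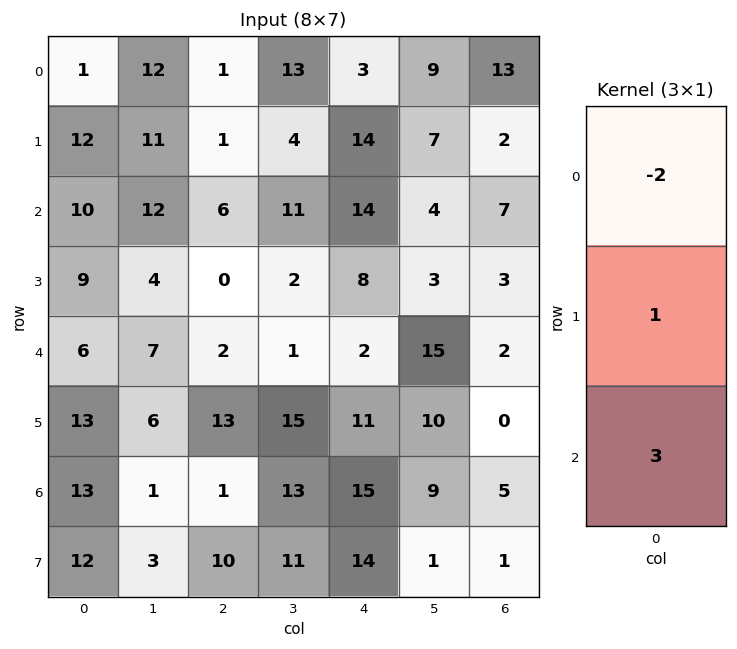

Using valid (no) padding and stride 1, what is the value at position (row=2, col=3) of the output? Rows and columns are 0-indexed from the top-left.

The receptive field on the input at this output position is [11 / 2 / 1]. Elementwise product with the kernel and sum: 11·-2 + 2·1 + 1·3.

-17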